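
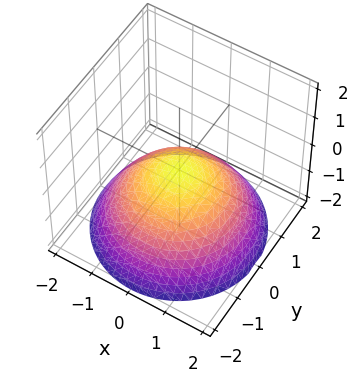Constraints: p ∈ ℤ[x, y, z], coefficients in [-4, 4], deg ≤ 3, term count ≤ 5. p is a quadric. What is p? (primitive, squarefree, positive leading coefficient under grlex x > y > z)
x^2 + y^2 + 2*z

Degree: a single bowl opening along one axis; a quadric, so deg p = 2.
By symmetry, every cross-section ⟂ z is a circle, so x, y appear only via x² + y².
From the axis intercepts and sections: one x-axis crossing is at x = 0; a circular section at z = -1 has radius between 1 and 2; it crosses the z-axis at the gridline z = 0.
These observations pin down the coefficients.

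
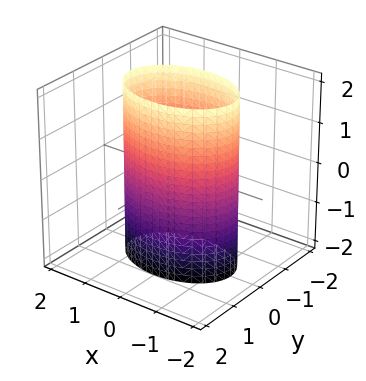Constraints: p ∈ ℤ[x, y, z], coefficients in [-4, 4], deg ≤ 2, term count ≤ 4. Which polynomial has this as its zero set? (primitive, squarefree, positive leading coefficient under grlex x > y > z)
x^2 + 2*y^2 - 2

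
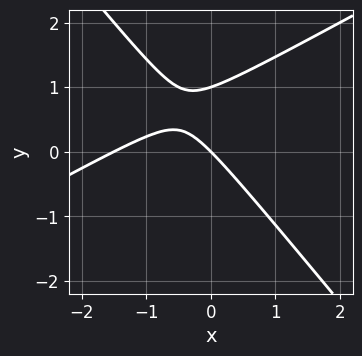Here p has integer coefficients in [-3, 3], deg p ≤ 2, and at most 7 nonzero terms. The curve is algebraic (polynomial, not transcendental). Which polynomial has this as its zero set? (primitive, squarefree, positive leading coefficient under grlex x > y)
First, degree: the shape is more complex than any degree-1 curve, so deg p = 2.
Next, reading off the gridlines: among the integer gridlines, it crosses the y-axis at y ∈ {0, 1}; it meets the x-axis at x = 0 (among the integer gridlines).
Finally, fitting integer coefficients to these (and the overall shape) gives p.

2*x^2 - 2*x*y - 3*y^2 + 3*x + 3*y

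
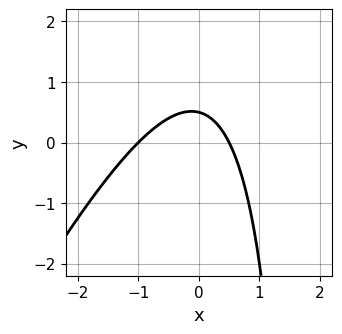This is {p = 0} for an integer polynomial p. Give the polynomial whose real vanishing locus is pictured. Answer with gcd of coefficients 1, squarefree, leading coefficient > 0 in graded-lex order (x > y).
2*x^2 - x*y + x + 2*y - 1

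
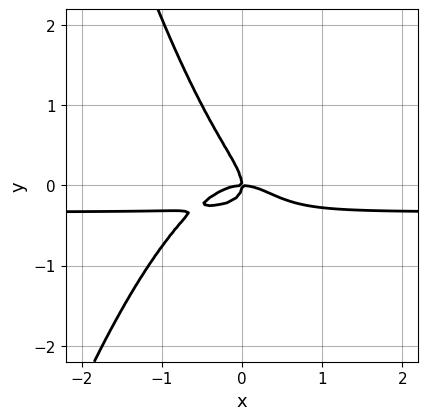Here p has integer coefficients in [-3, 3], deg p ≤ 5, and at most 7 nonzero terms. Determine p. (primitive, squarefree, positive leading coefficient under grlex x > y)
3*x^3*y + x^3 + 2*x*y^2 + 2*y^3 + x*y

1. The degree is 4 — no degree-3 curve has this shape.
2. From the visible intercepts: it crosses the x-axis at the gridline x = 0; one y-axis crossing is at y = 0.
3. Assembling these constraints gives the stated polynomial.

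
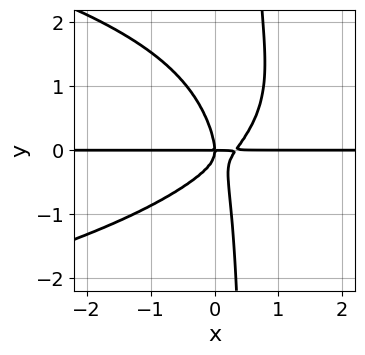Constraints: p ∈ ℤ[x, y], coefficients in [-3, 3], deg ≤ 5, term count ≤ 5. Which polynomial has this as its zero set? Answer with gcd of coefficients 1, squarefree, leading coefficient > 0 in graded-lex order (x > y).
2*x*y^3 + 3*x^2*y - 2*x*y^2 - y^3 - x*y

(a) deg p = 4. The shape is more complex than any degree-3 curve.
(b) Observable constraints: every point of the x-axis in the box is on the curve; it meets the y-axis at y = 0 (among the integer gridlines).
(c) These observations pin down the coefficients.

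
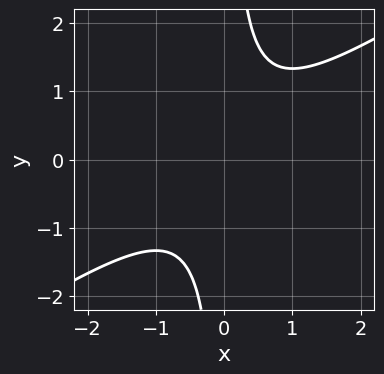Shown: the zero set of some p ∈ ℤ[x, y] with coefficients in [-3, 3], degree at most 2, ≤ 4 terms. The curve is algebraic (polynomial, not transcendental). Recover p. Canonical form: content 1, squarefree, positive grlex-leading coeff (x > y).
2*x^2 - 3*x*y + 2

1. deg p = 2.
2. From the axis intercepts and sections: no x-intercept at any integer in the box; the curve avoids every integer y-axis point in the box.
3. These observations pin down the coefficients.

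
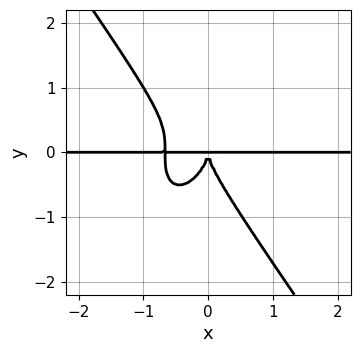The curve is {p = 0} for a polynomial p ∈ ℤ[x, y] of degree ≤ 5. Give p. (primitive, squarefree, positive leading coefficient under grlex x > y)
3*x^3*y + y^4 + 2*x^2*y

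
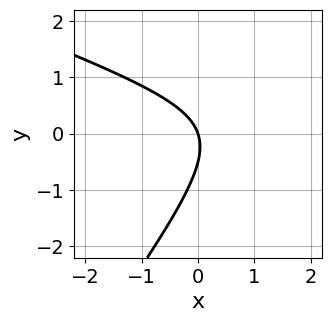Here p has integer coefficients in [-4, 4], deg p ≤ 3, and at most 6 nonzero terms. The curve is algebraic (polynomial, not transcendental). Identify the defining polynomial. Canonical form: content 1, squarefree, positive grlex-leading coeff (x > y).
x^2 + 2*x*y - 2*y^2 - 3*x - y

1. The degree is 2 — no degree-1 curve has this shape.
2. From the visible intercepts: it crosses the y-axis at the gridline y = 0; it crosses the x-axis at the gridline x = 0.
3. Putting this together gives p.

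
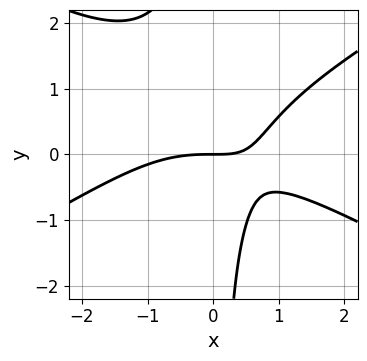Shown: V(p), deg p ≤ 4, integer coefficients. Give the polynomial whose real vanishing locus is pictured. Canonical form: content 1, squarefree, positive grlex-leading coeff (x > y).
x^3 - 3*x*y^2 + 3*x*y - 3*y

First, degree: the shape is more complex than any degree-2 curve, so deg p = 3.
Next, observable constraints: it crosses the y-axis at the gridline y = 0; it crosses the x-axis at the gridline x = 0.
Finally, assembling these constraints gives the stated polynomial.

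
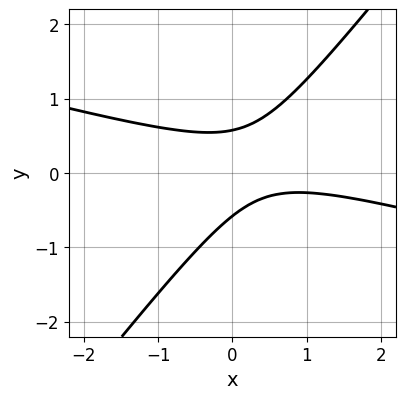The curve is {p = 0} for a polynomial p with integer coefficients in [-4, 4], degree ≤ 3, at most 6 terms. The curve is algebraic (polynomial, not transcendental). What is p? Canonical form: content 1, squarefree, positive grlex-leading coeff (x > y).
x^2 + 3*x*y - 3*y^2 - x + 1

Degree: a generic line meets the curve in up to 2 points, so deg p = 2.
Reading off the gridlines: it misses every integer gridline on the x-axis.
The integer polynomial consistent with all of this is the stated p.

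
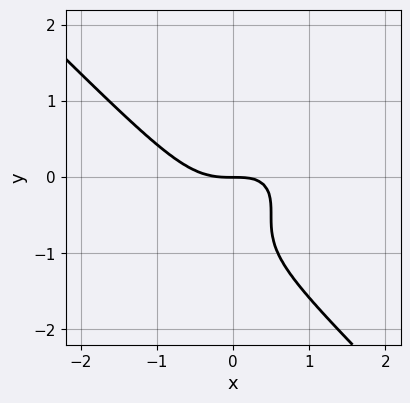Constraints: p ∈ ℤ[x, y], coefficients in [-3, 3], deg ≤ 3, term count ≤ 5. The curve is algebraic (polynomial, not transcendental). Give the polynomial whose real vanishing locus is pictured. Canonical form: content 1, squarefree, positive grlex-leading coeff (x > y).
2*x^3 + 2*y^3 - x*y + 3*y^2 + 2*y

1. Degree: no degree-2 curve has this shape, so deg p = 3.
2. Reading off the gridlines: it meets the x-axis at x = 0 (among the integer gridlines); it crosses the y-axis at the gridline y = 0.
3. Matching integer coefficients to the picture gives p.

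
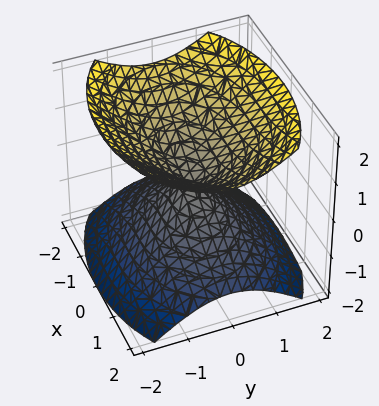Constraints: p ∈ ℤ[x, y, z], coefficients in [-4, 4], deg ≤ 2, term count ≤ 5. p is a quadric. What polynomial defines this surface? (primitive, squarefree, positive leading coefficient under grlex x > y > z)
I count 2 distinct pieces.
The degree is 2 — a double cone through the origin; a quadric.
Symmetries: mirror symmetry y ↦ −y ⇒ only even powers of y; mirror symmetry x ↦ −x ⇒ only even powers of x; the z ↦ −z reflection is a symmetry, so z appears only in even powers.
Checking where it meets the axes: it meets the y-axis at y = 0 (among the integer gridlines); it crosses the x-axis at the gridline x = 0; one z-axis crossing is at z = 0.
Solving for integer coefficients yields p as stated.

x^2 + 2*y^2 - 2*z^2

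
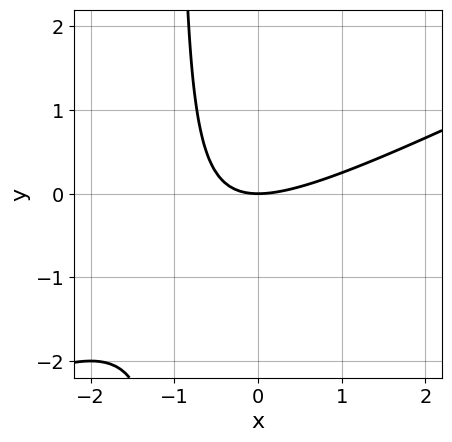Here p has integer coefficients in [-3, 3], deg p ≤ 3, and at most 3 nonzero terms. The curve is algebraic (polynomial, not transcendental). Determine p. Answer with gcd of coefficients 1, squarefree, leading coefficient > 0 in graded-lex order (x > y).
1. Degree: a generic line meets the curve in up to 2 points, so deg p = 2.
2. Checking where it meets the axes: one y-axis crossing is at y = 0; it crosses the x-axis at the gridline x = 0.
3. The integer polynomial consistent with all of this is the stated p.

x^2 - 2*x*y - 2*y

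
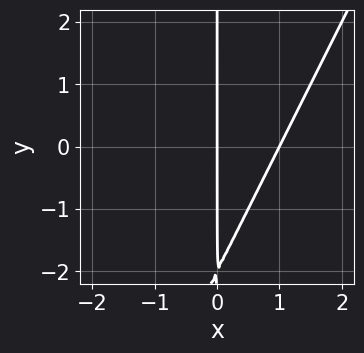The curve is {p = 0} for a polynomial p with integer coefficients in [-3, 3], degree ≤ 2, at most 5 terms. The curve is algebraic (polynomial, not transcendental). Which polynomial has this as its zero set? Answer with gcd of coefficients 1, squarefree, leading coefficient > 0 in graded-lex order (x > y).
2*x^2 - x*y - 2*x

(a) Degree: no degree-1 curve has this shape, so deg p = 2.
(b) Reading off the gridlines: among the integer gridlines, it crosses the x-axis at x ∈ {0, 1}; the visible y-axis segment lies entirely on the curve.
(c) Fitting integer coefficients to these (and the overall shape) gives p.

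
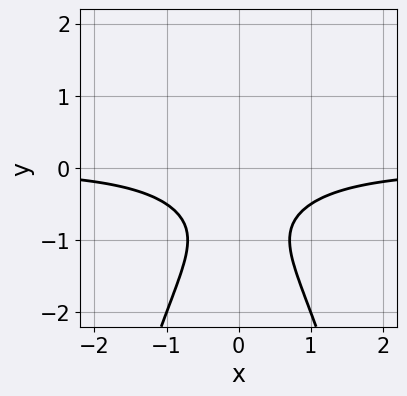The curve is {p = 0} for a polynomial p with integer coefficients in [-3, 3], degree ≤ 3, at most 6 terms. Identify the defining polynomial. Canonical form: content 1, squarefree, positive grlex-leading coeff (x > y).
(a) Degree: a generic line meets the curve in up to 3 points, so deg p = 3.
(b) Symmetries: mirror symmetry x ↦ −x ⇒ only even powers of x.
(c) From the visible intercepts: the curve avoids every integer x-axis point in the box; no y-intercept at any integer in the box.
(d) Assembling these constraints gives the stated polynomial.

2*x^2*y + 2*y^2 + 3*y + 2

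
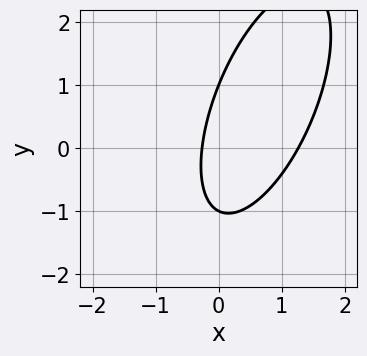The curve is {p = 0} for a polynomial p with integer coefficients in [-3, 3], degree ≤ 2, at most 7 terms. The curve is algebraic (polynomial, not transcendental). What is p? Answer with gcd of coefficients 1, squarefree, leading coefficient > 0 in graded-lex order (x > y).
3*x^2 - 2*x*y + y^2 - 3*x - 1

Degree: the shape is more complex than any degree-1 curve, so deg p = 2.
Observable constraints: among the integer gridlines, it crosses the y-axis at y ∈ {-1, 1}.
Assembling these constraints gives the stated polynomial.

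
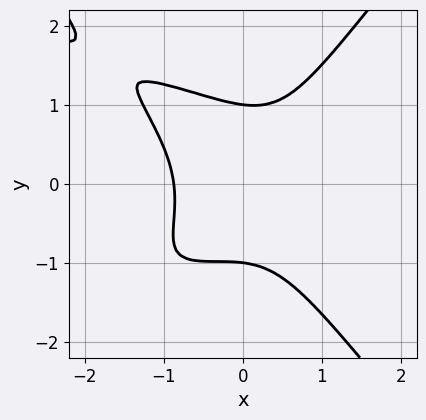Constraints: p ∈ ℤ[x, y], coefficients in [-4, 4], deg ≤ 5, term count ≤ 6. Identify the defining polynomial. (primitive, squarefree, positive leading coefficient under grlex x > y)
First, the degree is 4 — a generic line meets the curve in up to 4 points.
Then, checking where it meets the axes: the y-axis gridline crossings are at y ∈ {-1, 1}.
Finally, assembling these constraints gives the stated polynomial.

3*x^2*y^2 - 2*y^4 + 3*x^3 - x*y + 2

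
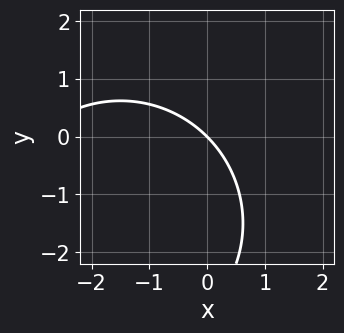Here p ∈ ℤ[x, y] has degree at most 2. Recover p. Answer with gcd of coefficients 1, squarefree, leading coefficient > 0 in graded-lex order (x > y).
1. Degree: the shape is more complex than any degree-1 curve, so deg p = 2.
2. Observable constraints: it crosses the x-axis at the gridline x = 0; one y-axis crossing is at y = 0.
3. Putting this together gives p.

x^2 + y^2 + 3*x + 3*y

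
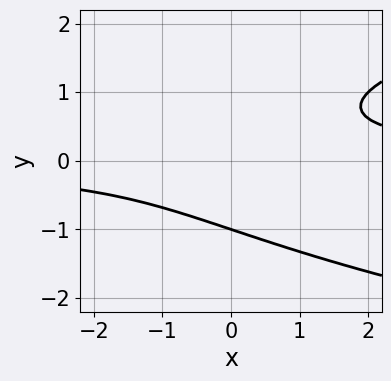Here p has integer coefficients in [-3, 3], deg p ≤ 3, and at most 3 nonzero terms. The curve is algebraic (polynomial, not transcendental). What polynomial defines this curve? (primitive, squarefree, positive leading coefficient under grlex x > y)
y^3 - x*y + 1

(a) deg p = 3. A generic line meets the curve in up to 3 points.
(b) Observable constraints: one y-axis crossing is at y = -1; the curve avoids every integer x-axis point in the box.
(c) These observations pin down the coefficients.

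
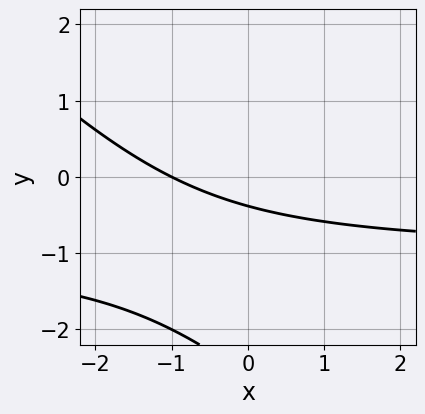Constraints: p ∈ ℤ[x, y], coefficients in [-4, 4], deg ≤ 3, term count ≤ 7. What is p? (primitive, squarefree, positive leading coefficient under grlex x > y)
x*y + y^2 + x + 3*y + 1

(a) deg p = 2. The shape is more complex than any degree-1 curve.
(b) Reading off the gridlines: it meets the x-axis at x = -1 (among the integer gridlines).
(c) Putting this together gives p.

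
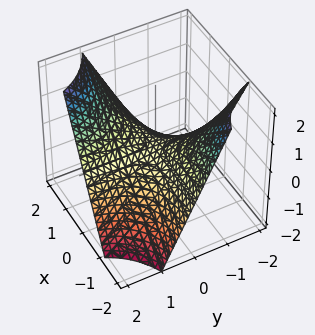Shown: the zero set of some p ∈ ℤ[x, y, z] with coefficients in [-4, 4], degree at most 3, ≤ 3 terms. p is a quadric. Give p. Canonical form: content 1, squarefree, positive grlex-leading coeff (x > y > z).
x*y - z

deg p = 2.
Checking where it meets the axes: it meets the z-axis at z = 0 (among the integer gridlines); the visible x-axis segment lies entirely on the surface; the visible y-axis segment lies entirely on the surface.
These observations pin down the coefficients.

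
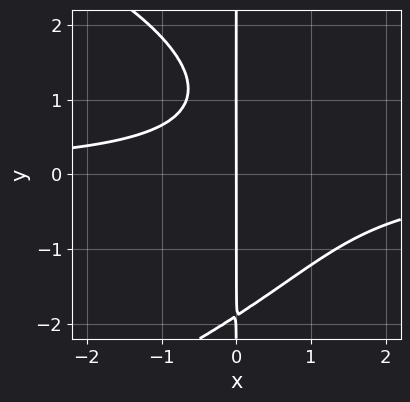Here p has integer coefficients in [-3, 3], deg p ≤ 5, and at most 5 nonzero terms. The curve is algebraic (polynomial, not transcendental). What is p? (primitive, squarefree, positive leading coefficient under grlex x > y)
The degree is 4 — no degree-3 curve has this shape.
Checking where it meets the axes: every point of the y-axis in the box is on the curve; it crosses the x-axis at the gridline x = 0.
The integer polynomial consistent with all of this is the stated p.

x*y^3 + 3*x^2*y - 2*x*y + 3*x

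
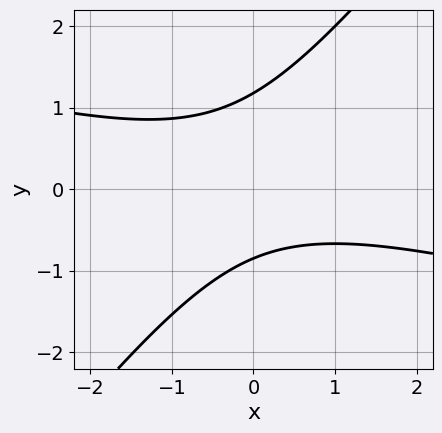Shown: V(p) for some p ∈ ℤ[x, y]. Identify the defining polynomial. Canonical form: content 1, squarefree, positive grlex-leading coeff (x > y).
The degree is 2 — a generic line meets the curve in up to 2 points.
From the axis intercepts and sections: no x-intercept at any integer in the box.
Putting this together gives p.

x^2 + 3*x*y - 3*y^2 + y + 3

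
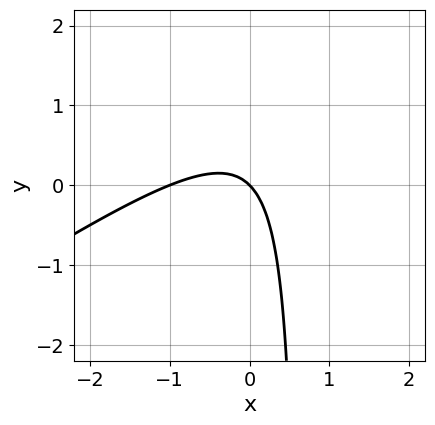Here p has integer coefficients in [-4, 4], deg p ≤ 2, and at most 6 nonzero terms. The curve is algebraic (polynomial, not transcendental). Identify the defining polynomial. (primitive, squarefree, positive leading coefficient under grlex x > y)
2*x^2 - 3*x*y + 2*x + 2*y

1. Degree: a generic line meets the curve in up to 2 points, so deg p = 2.
2. Against the integer gridlines: one y-axis crossing is at y = 0; among the integer gridlines, it crosses the x-axis at x ∈ {-1, 0}.
3. Fitting integer coefficients to these (and the overall shape) gives p.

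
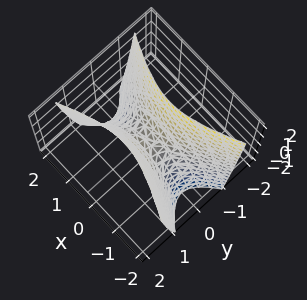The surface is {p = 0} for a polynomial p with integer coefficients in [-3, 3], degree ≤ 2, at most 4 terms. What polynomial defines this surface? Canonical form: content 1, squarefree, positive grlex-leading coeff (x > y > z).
x^2 - 3*y^2 + z

1. The degree is 2 — a hyperbolic paraboloid; a quadric.
2. Symmetries: it's symmetric under x → −x, forcing even powers of x; the y ↦ −y reflection is a symmetry, so y appears only in even powers.
3. From the visible intercepts: it meets the x-axis at x = 0 (among the integer gridlines); it crosses the z-axis at the gridline z = 0; one y-axis crossing is at y = 0.
4. These observations pin down the coefficients.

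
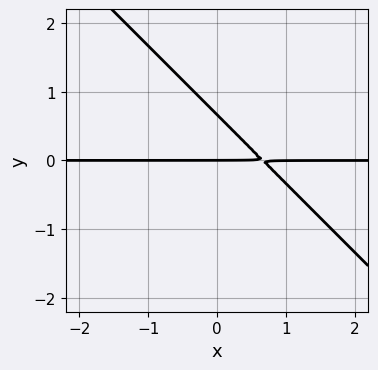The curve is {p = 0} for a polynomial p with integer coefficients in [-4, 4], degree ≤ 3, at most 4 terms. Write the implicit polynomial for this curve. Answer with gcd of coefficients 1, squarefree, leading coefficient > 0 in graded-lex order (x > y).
3*x*y + 3*y^2 - 2*y

Degree: no degree-1 curve has this shape, so deg p = 2.
Against the integer gridlines: one y-axis crossing is at y = 0; the visible x-axis segment lies entirely on the curve.
Together with the visible shape, these determine p as stated.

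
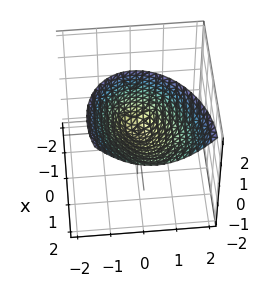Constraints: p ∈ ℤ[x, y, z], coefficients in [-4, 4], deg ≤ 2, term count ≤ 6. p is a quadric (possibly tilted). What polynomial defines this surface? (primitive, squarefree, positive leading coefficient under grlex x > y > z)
1. I count 2 distinct pieces.
2. The degree is 2 — a generic line meets the surface in up to 2 points.
3. Against the integer gridlines: one z-axis crossing is at z = 0; it crosses the y-axis at the gridline y = 0; it meets the x-axis at x = 0 (among the integer gridlines).
4. Fitting integer coefficients to these (and the overall shape) gives p.

2*x^2 - x*y - 3*x*z + 3*y^2 - 2*z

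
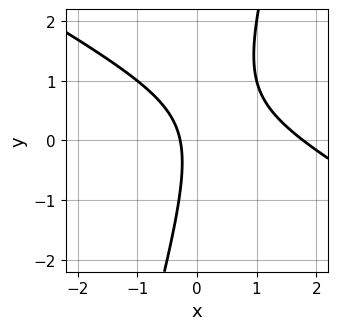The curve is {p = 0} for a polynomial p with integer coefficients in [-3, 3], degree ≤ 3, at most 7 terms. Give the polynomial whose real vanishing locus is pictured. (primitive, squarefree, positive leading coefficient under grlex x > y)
2*x^2 + 3*x*y - y^2 - 3*x - 1

1. deg p = 2. No degree-1 curve has this shape.
2. Checking where it meets the axes: no y-intercept at any integer in the box.
3. Solving for integer coefficients yields p as stated.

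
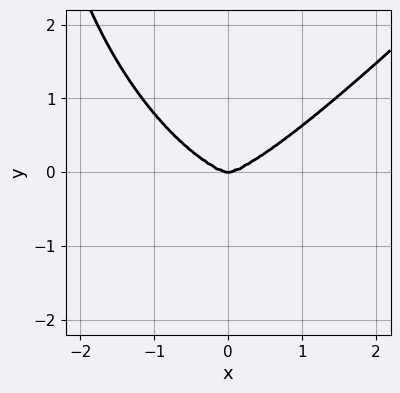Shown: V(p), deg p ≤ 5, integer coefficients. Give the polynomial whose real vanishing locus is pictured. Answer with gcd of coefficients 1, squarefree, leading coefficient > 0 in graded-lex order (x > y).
1. Degree: a generic line meets the curve in up to 4 points, so deg p = 4.
2. From the axis intercepts and sections: it crosses the x-axis at the gridline x = 0; one y-axis crossing is at y = 0.
3. These observations pin down the coefficients.

x^4 - x*y^3 - 3*y^3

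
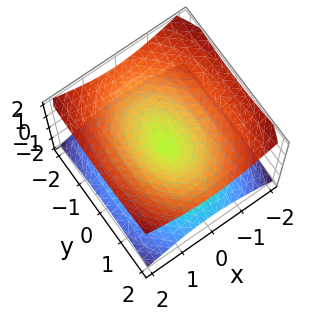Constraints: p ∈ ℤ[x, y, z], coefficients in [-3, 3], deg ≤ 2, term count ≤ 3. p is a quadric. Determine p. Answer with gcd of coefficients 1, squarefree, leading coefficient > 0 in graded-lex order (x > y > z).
Degree: a double cone through the origin; a quadric, so deg p = 2.
Symmetries: mirror symmetry y ↦ −y ⇒ only even powers of y; the z ↦ −z reflection is a symmetry, so z appears only in even powers; mirror symmetry x ↦ −x ⇒ only even powers of x.
From the axis intercepts and sections: it meets the z-axis at z = 0 (among the integer gridlines); it crosses the y-axis at the gridline y = 0; one x-axis crossing is at x = 0.
Putting this together gives p.

2*x^2 + y^2 - 3*z^2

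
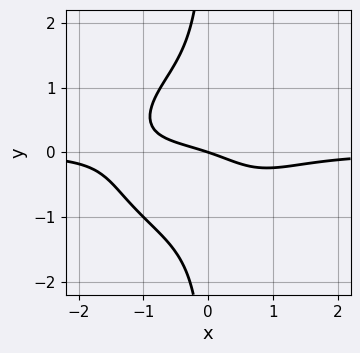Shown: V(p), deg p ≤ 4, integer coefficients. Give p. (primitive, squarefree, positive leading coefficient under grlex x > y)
(a) The degree is 4 — a generic line meets the curve in up to 4 points.
(b) From the axis intercepts and sections: it crosses the x-axis at the gridline x = 0; it crosses the y-axis at the gridline y = 0.
(c) Together with the visible shape, these determine p as stated.

2*x^3*y + 3*x*y^3 - x*y + x + 3*y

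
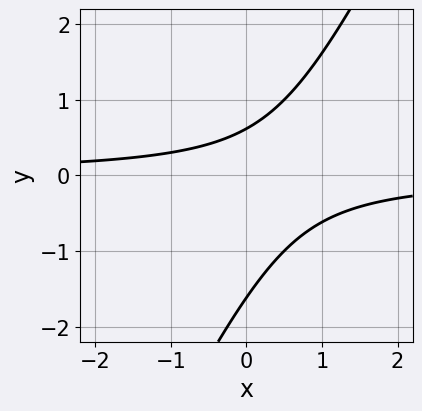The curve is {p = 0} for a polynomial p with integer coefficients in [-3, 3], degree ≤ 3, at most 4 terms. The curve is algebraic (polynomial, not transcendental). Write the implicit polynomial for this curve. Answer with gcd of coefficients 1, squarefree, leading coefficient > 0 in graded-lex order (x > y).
First, the degree is 2 — no degree-1 curve has this shape.
Then, from the axis intercepts and sections: no x-intercept at any integer in the box.
Finally, together with the visible shape, these determine p as stated.

2*x*y - y^2 - y + 1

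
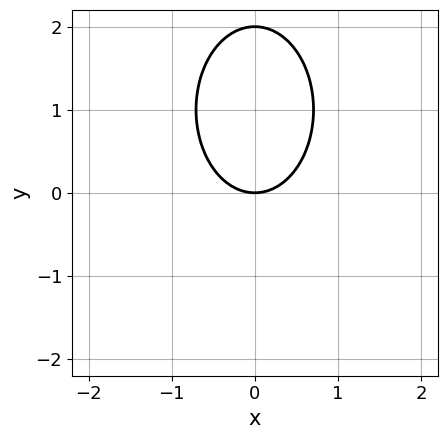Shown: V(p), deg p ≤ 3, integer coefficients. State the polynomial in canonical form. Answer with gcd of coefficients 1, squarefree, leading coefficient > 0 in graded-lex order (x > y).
deg p = 2.
Symmetries: mirror symmetry x ↦ −x ⇒ only even powers of x.
Observable constraints: it meets the x-axis at x = 0 (among the integer gridlines); the y-axis gridline crossings are at y ∈ {0, 2}.
Solving for integer coefficients yields p as stated.

2*x^2 + y^2 - 2*y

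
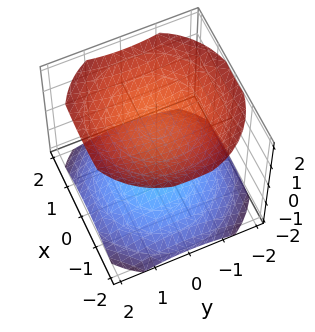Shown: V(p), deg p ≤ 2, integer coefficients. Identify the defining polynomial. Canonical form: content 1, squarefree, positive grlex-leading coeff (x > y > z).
First, there are 2 components. They look like related sheets of one shape, so recover p as a whole.
Then, degree: a generic line meets the surface in up to 2 points, so deg p = 2.
Next, by symmetry, the surface is invariant under rotation about z: p = q(x² + y², z).
Then, from the visible intercepts: it misses every integer gridline on the x-axis; it misses every integer gridline on the y-axis.
Finally, matching integer coefficients to the picture gives p.

x^2 + y^2 - 2*z^2 + 3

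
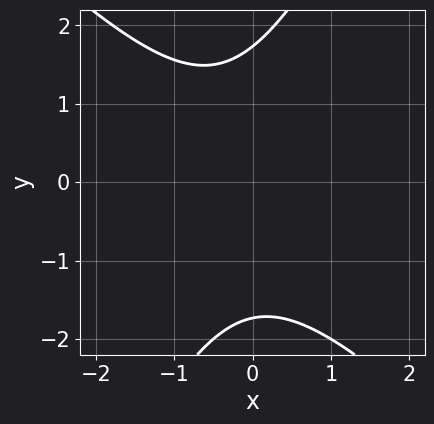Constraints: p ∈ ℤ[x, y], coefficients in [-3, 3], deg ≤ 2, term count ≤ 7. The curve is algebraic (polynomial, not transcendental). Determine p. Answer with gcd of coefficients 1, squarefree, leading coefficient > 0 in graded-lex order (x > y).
2*x^2 + x*y - y^2 + x + 3

First, the degree is 2 — a generic line meets the curve in up to 2 points.
Then, reading off the gridlines: no x-intercept at any integer in the box.
Finally, assembling these constraints gives the stated polynomial.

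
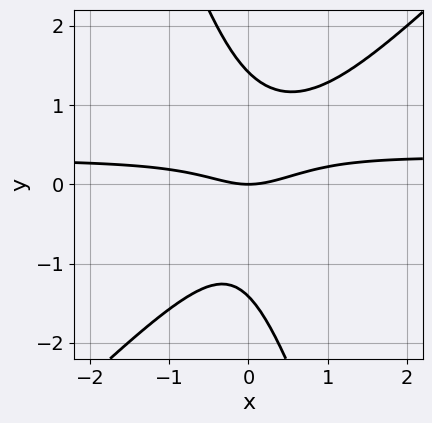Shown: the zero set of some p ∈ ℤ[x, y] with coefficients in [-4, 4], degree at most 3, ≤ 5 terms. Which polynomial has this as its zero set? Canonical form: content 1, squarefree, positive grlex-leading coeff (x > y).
(a) Degree: the shape is more complex than any degree-2 curve, so deg p = 3.
(b) From the visible intercepts: it crosses the y-axis at the gridline y = 0; one x-axis crossing is at x = 0.
(c) The integer polynomial consistent with all of this is the stated p.

3*x^2*y - 2*x*y^2 - y^3 - x^2 + 2*y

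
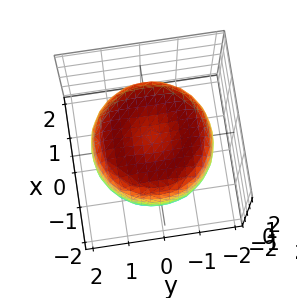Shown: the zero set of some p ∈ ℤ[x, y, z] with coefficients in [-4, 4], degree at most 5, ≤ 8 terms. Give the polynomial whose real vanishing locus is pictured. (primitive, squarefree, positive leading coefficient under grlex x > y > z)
x^4 + 2*x^2*y^2 + y^4 - 2*x^2 - 2*y^2 + 2*z^2 - 2

(a) The degree is 4 — the shape is more complex than any degree-3 surface.
(b) Symmetry: every cross-section ⟂ z is a circle, so x, y appear only via x² + y².
(c) From the axis intercepts and sections: among the integer gridlines, it crosses the z-axis at z ∈ {-1, 1}; a circular section at z = 1 has radius between 1 and 2.
(d) The integer polynomial consistent with all of this is the stated p.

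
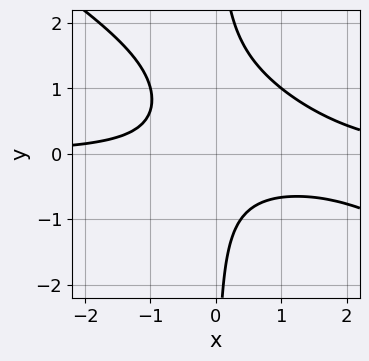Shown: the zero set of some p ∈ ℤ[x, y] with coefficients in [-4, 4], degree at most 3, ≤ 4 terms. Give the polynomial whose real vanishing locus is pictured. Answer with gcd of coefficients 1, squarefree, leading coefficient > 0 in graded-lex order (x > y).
2*x^2*y + 3*x*y^2 - 3*x*y - 2

(a) deg p = 3. No degree-2 curve has this shape.
(b) From the visible intercepts: it misses every integer gridline on the y-axis; the curve avoids every integer x-axis point in the box.
(c) The integer polynomial consistent with all of this is the stated p.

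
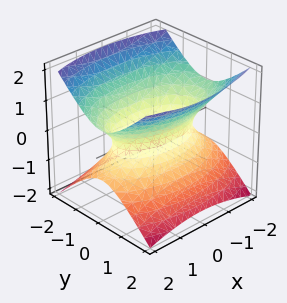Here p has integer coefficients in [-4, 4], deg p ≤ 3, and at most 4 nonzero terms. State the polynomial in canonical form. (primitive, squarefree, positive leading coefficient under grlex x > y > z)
x^2 + 3*y^2 - 3*z^2 - 2

(a) Degree: one connected sheet with a waist; a quadric, so deg p = 2.
(b) Symmetries: mirror symmetry y ↦ −y ⇒ only even powers of y; mirror symmetry x ↦ −x ⇒ only even powers of x; the z ↦ −z reflection is a symmetry, so z appears only in even powers.
(c) From the visible intercepts: it misses every integer gridline on the z-axis.
(d) The integer polynomial consistent with all of this is the stated p.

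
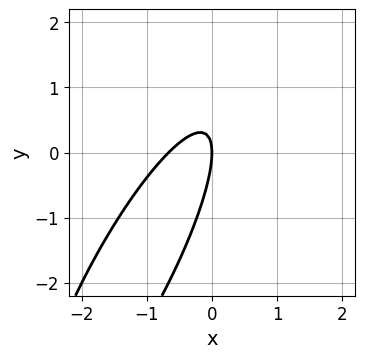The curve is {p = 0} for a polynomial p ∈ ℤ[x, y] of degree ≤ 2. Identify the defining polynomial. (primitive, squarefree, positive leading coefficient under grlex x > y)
3*x^2 - 3*x*y + y^2 + 2*x

First, the degree is 2 — a generic line meets the curve in up to 2 points.
Next, from the visible intercepts: it crosses the x-axis at the gridline x = 0; it crosses the y-axis at the gridline y = 0.
Finally, assembling these constraints gives the stated polynomial.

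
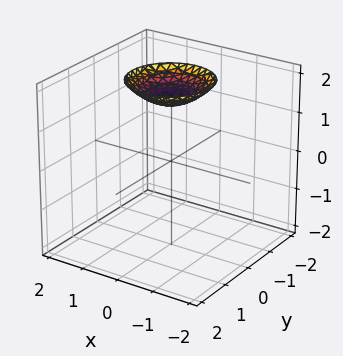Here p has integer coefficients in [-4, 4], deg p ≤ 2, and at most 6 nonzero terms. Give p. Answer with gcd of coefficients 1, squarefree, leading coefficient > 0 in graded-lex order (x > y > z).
x^2 + y^2 - 2*z + 3

1. deg p = 2. No degree-1 surface has this shape.
2. Symmetry: the surface is invariant under rotation about z: p = q(x² + y², z).
3. Checking where it meets the axes: a circular section at z = 2 has radius exactly 1; no y-intercept at any integer in the box; it misses every integer gridline on the x-axis.
4. Fitting integer coefficients to these (and the overall shape) gives p.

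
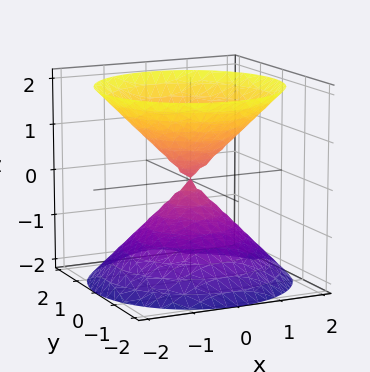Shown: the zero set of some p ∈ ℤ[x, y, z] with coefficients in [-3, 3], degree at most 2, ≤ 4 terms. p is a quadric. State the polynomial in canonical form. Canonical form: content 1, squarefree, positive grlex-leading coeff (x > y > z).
First, I count 2 distinct pieces. Treating them together as one polynomial.
Then, degree: two nappes meeting at a single point; a quadric, so deg p = 2.
Next, symmetries: it's symmetric under z → −z, forcing even powers of z; every cross-section ⟂ z is a circle, so x, y appear only via x² + y².
Next, from the axis intercepts and sections: it meets the x-axis at x = 0 (among the integer gridlines); one z-axis crossing is at z = 0; a circular section at z = 1 has radius exactly 1.
Finally, these observations pin down the coefficients.

x^2 + y^2 - z^2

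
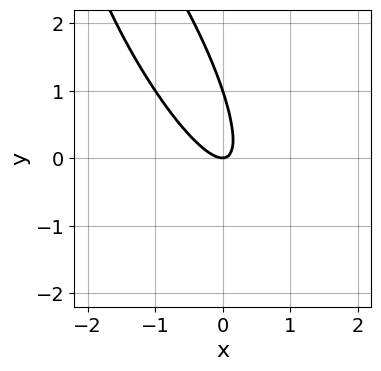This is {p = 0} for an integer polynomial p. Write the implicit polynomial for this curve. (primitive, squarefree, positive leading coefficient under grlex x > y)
First, degree: a generic line meets the curve in up to 2 points, so deg p = 2.
Next, checking where it meets the axes: one x-axis crossing is at x = 0; the y-axis gridline crossings are at y ∈ {0, 1}.
Finally, these observations pin down the coefficients.

3*x^2 + 3*x*y + y^2 - y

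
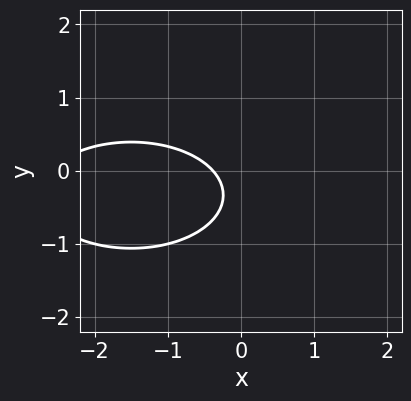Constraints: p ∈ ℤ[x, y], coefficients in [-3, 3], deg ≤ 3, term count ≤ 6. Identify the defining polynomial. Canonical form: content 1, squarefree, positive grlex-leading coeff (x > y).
Degree: no degree-1 curve has this shape, so deg p = 2.
Checking where it meets the axes: no y-intercept at any integer in the box.
These observations pin down the coefficients.

x^2 + 3*y^2 + 3*x + 2*y + 1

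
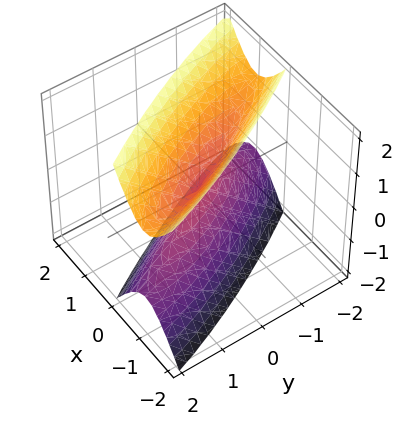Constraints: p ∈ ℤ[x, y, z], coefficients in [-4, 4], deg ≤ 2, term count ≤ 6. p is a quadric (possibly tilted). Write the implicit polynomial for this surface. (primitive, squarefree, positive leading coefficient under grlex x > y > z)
(a) I count 2 distinct pieces. They look like related sheets of one shape, so recover p as a whole.
(b) The degree is 2 — no degree-1 surface has this shape.
(c) Reading off the gridlines: one x-axis crossing is at x = 0; it crosses the z-axis at the gridline z = 0; one y-axis crossing is at y = 0.
(d) Assembling these constraints gives the stated polynomial.

3*x^2 + 3*x*y + y^2 - z^2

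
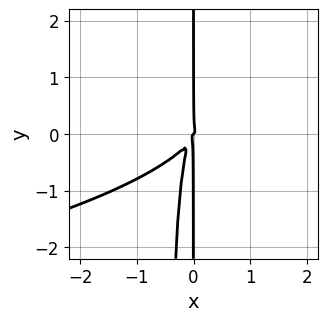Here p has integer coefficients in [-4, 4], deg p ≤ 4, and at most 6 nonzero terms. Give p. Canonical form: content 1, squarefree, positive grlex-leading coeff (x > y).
2*x^2*y^2 + 3*x^3 - 3*x^2*y + x*y^2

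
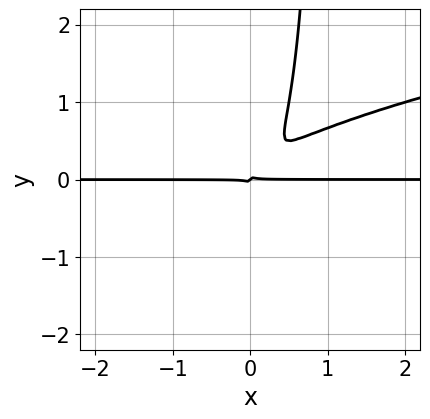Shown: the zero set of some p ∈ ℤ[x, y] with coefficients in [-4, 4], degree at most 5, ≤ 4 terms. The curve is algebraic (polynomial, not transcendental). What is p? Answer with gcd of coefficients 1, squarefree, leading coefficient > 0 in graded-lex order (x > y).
2*x*y^3 - 2*x^2*y + 3*x*y^2 - 2*y^3

(a) Degree: a generic line meets the curve in up to 4 points, so deg p = 4.
(b) Observable constraints: it crosses the y-axis at the gridline y = 0; every point of the x-axis in the box is on the curve.
(c) Matching integer coefficients to the picture gives p.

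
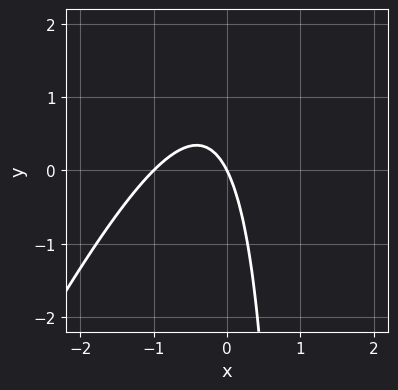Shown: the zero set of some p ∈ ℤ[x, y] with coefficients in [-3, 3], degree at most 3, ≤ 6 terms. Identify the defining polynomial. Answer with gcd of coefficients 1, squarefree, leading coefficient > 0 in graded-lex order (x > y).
2*x^2 - x*y + 2*x + y

The degree is 2 — no degree-1 curve has this shape.
From the axis intercepts and sections: the x-axis gridline crossings are at x ∈ {-1, 0}; it meets the y-axis at y = 0 (among the integer gridlines).
Matching integer coefficients to the picture gives p.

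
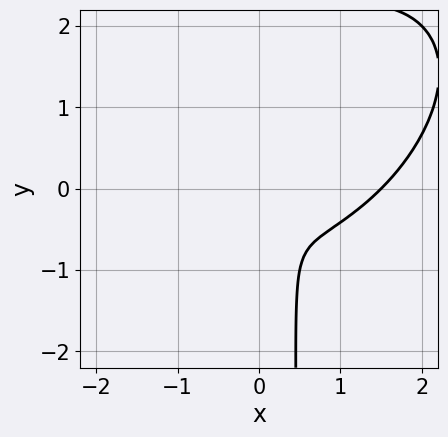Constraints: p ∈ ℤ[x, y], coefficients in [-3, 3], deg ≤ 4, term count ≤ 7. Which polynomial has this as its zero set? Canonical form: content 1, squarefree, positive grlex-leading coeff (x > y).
(a) Degree: no degree-2 curve has this shape, so deg p = 3.
(b) Solving for integer coefficients yields p as stated.

2*x^3 - 2*x^2*y + 2*x*y^2 - 3*x^2 - y^2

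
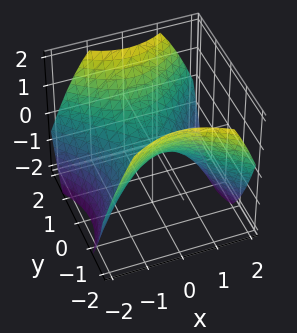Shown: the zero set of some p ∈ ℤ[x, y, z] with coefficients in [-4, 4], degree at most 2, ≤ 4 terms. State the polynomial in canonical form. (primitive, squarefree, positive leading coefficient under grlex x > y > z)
2*x^2 - 2*y^2 + 3*z

The degree is 2 — a saddle surface; a quadric.
Symmetries: the x ↦ −x reflection is a symmetry, so x appears only in even powers; mirror symmetry y ↦ −y ⇒ only even powers of y.
Observable constraints: one z-axis crossing is at z = 0; it crosses the y-axis at the gridline y = 0; it crosses the x-axis at the gridline x = 0.
Together with the visible shape, these determine p as stated.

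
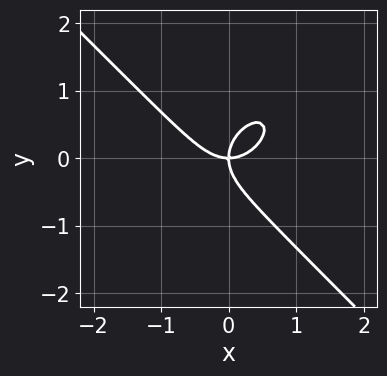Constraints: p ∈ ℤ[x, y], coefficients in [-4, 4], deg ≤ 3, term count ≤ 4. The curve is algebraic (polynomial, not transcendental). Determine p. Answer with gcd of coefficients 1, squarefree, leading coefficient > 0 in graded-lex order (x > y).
x^3 + y^3 - x*y

First, degree: a generic line meets the curve in up to 3 points, so deg p = 3.
Next, checking where it meets the axes: one y-axis crossing is at y = 0; it crosses the x-axis at the gridline x = 0.
Finally, these observations pin down the coefficients.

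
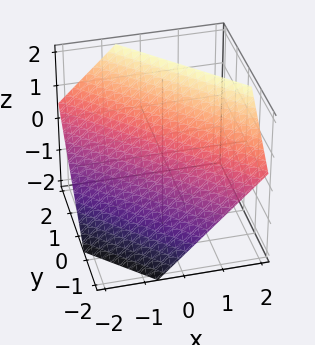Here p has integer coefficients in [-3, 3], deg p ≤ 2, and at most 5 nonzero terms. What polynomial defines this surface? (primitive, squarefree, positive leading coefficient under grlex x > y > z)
3*x + 3*y - 3*z + 2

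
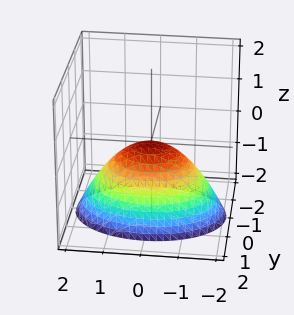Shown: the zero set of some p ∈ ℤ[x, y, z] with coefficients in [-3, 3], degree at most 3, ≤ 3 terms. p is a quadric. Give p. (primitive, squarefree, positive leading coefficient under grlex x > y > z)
x^2 + 2*y^2 + 2*z

First, degree: a single bowl opening along one axis; a quadric, so deg p = 2.
Next, symmetries: it's symmetric under y → −y, forcing even powers of y; the x ↦ −x reflection is a symmetry, so x appears only in even powers.
Then, from the axis intercepts and sections: it crosses the z-axis at the gridline z = 0; one y-axis crossing is at y = 0; one x-axis crossing is at x = 0.
Finally, together with the visible shape, these determine p as stated.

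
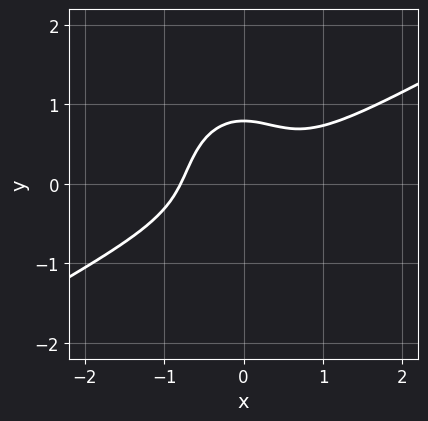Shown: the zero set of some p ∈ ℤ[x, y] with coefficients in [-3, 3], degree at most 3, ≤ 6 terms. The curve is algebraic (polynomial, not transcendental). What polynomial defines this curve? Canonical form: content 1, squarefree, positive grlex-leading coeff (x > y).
2*x^3 - 3*x^2*y - 2*y^3 + 1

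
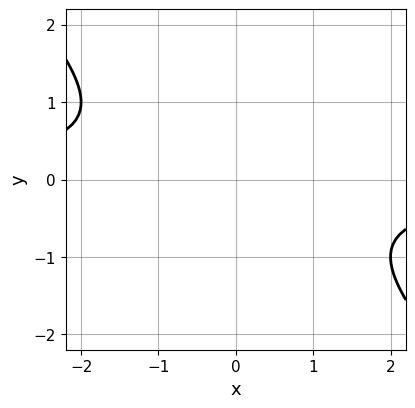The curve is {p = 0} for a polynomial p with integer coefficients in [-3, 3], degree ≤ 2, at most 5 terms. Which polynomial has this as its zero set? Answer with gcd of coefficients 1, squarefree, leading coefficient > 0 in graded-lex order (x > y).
(a) deg p = 2. No degree-1 curve has this shape.
(b) Reading off the gridlines: it misses every integer gridline on the x-axis; no y-intercept at any integer in the box.
(c) Together with the visible shape, these determine p as stated.

x*y + y^2 + 1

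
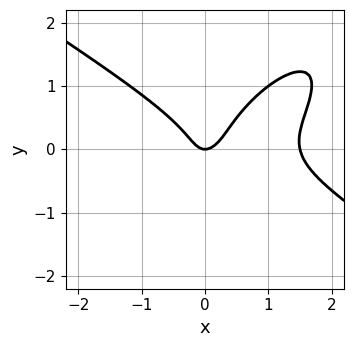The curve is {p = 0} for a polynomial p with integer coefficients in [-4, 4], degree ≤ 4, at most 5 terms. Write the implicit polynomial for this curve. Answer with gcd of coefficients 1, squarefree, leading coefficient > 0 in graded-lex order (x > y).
2*x^3 - 3*x*y^2 + 3*y^3 - 3*x^2 + y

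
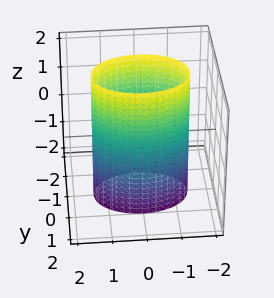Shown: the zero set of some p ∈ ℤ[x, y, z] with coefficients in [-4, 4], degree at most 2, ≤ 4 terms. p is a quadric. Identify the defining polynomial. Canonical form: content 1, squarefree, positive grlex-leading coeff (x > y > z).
x^2 + 2*y^2 - 2

1. Degree: a cylinder; a quadric, so deg p = 2.
2. Symmetries: it's symmetric under x → −x, forcing even powers of x; mirror symmetry z ↦ −z ⇒ only even powers of z; mirror symmetry y ↦ −y ⇒ only even powers of y.
3. Observable constraints: no z-intercept at any integer in the box; the y-axis gridline crossings are at y ∈ {-1, 1}.
4. These observations pin down the coefficients.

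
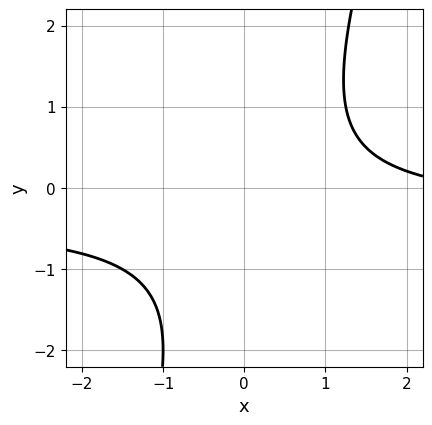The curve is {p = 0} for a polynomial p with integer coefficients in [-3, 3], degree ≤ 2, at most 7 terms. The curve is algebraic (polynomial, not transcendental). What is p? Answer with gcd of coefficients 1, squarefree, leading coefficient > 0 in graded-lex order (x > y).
3*x*y - y^2 + x - y - 3

First, deg p = 2. The shape is more complex than any degree-1 curve.
Next, from the axis intercepts and sections: no y-intercept at any integer in the box; the curve avoids every integer x-axis point in the box.
Finally, together with the visible shape, these determine p as stated.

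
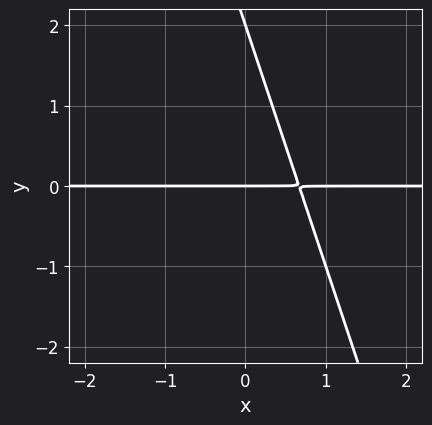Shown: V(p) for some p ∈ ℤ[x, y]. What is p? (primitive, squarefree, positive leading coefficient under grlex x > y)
3*x*y + y^2 - 2*y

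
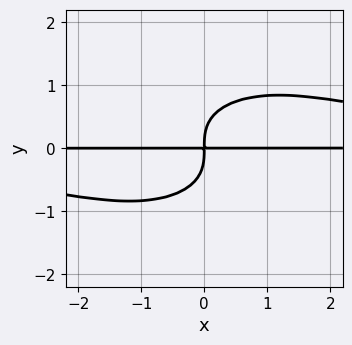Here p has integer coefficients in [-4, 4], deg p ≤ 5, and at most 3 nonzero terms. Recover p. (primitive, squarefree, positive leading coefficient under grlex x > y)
1. Degree: a generic line meets the curve in up to 4 points, so deg p = 4.
2. Against the integer gridlines: the visible x-axis segment lies entirely on the curve.
3. These observations pin down the coefficients.

x^2*y^2 + 2*y^4 - 2*x*y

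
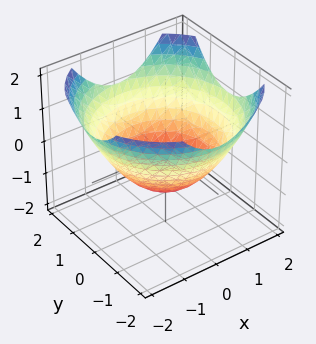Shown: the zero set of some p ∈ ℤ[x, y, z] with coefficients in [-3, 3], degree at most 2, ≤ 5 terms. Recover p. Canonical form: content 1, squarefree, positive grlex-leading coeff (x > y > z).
x^2 + y^2 - 2*z - 2

The degree is 2 — a generic line meets the surface in up to 2 points.
Symmetries: the surface is invariant under rotation about z: p = q(x² + y², z).
From the visible intercepts: it meets the z-axis at z = -1 (among the integer gridlines); a circular section at z = 0 has radius between 1 and 2.
Together with the visible shape, these determine p as stated.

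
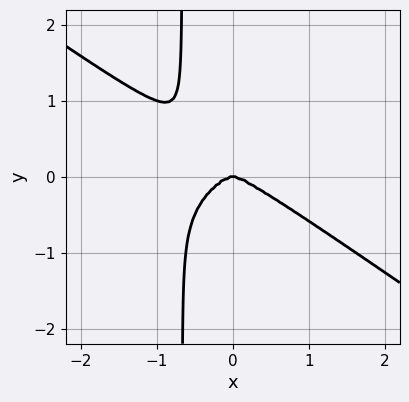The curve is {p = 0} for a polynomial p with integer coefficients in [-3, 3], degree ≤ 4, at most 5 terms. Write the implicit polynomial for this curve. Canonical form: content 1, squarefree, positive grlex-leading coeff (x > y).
Degree: no degree-3 curve has this shape, so deg p = 4.
Observable constraints: one y-axis crossing is at y = 0; it crosses the x-axis at the gridline x = 0.
Assembling these constraints gives the stated polynomial.

x^4 + 3*x*y^3 + 2*y^3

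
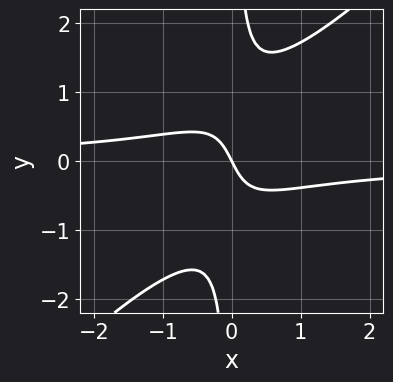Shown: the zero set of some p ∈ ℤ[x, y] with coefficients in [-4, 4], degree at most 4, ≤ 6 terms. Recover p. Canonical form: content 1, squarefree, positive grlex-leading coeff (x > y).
Degree: a generic line meets the curve in up to 3 points, so deg p = 3.
Observable constraints: one x-axis crossing is at x = 0; one y-axis crossing is at y = 0.
Putting this together gives p.

3*x^2*y - 3*x*y^2 + 2*x + y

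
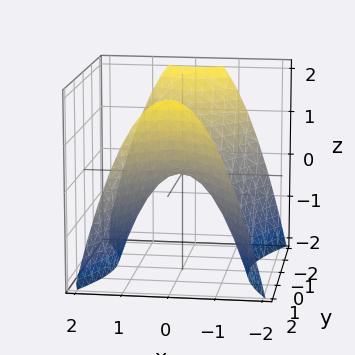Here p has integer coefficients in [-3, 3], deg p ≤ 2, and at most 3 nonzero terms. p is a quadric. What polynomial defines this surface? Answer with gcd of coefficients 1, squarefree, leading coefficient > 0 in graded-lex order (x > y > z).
2*x^2 - y^2 + 2*z

1. deg p = 2. A saddle surface; a quadric.
2. Symmetries: the x ↦ −x reflection is a symmetry, so x appears only in even powers; the y ↦ −y reflection is a symmetry, so y appears only in even powers.
3. Against the integer gridlines: it crosses the x-axis at the gridline x = 0; it meets the z-axis at z = 0 (among the integer gridlines); one y-axis crossing is at y = 0.
4. Assembling these constraints gives the stated polynomial.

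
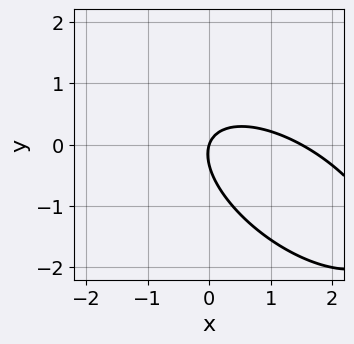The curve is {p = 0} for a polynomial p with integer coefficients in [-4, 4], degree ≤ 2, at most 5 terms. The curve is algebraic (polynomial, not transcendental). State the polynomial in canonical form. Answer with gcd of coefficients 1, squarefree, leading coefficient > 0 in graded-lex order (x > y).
1. Degree: a generic line meets the curve in up to 2 points, so deg p = 2.
2. From the axis intercepts and sections: one x-axis crossing is at x = 0; it meets the y-axis at y = 0 (among the integer gridlines).
3. These observations pin down the coefficients.

2*x^2 + 3*x*y + 3*y^2 - 3*x + y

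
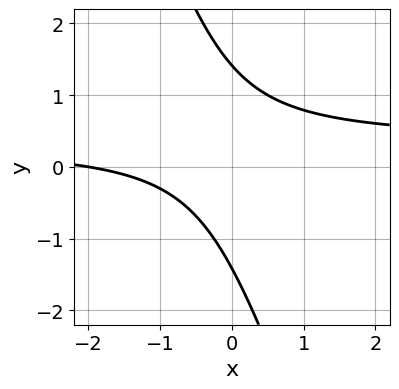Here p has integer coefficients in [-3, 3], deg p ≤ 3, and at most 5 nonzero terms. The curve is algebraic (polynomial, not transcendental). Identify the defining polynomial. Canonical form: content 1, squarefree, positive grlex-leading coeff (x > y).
The degree is 2 — the shape is more complex than any degree-1 curve.
Checking where it meets the axes: it meets the x-axis at x = -2 (among the integer gridlines).
Together with the visible shape, these determine p as stated.

3*x*y + y^2 - x - 2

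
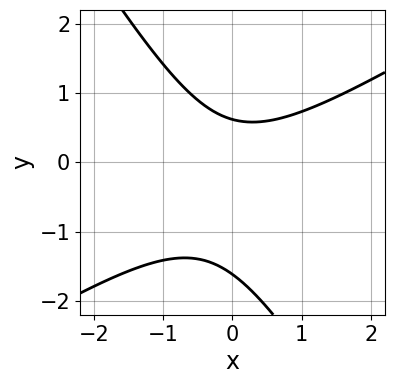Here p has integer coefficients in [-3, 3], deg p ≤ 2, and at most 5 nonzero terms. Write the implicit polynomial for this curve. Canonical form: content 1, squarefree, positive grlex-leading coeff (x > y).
1. The degree is 2 — no degree-1 curve has this shape.
2. From the axis intercepts and sections: the curve avoids every integer x-axis point in the box.
3. Putting this together gives p.

x^2 - x*y - y^2 - y + 1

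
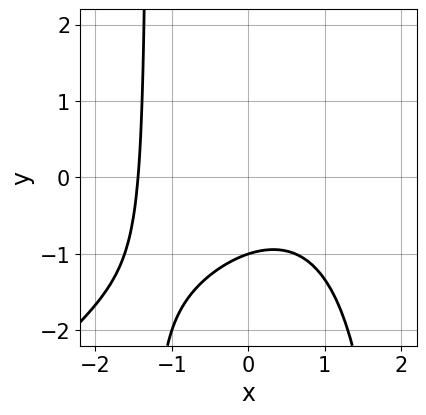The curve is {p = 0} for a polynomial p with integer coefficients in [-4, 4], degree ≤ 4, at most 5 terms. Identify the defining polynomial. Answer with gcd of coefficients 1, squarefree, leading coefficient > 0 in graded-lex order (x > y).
First, deg p = 3.
Next, reading off the gridlines: it meets the y-axis at y = -1 (among the integer gridlines).
Finally, the integer polynomial consistent with all of this is the stated p.

x^3 - x^2*y + x*y + 3*y + 3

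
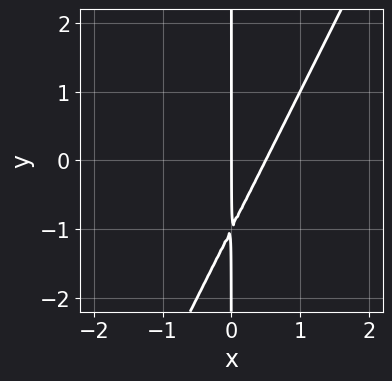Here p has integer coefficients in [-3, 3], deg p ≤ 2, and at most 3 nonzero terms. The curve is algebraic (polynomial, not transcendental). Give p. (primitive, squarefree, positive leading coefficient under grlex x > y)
First, deg p = 2. No degree-1 curve has this shape.
Next, observable constraints: every point of the y-axis in the box is on the curve; it meets the x-axis at x = 0 (among the integer gridlines).
Finally, solving for integer coefficients yields p as stated.

2*x^2 - x*y - x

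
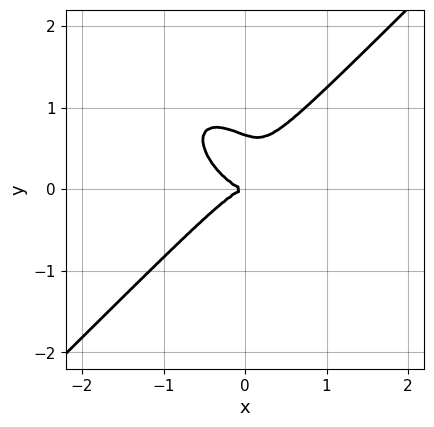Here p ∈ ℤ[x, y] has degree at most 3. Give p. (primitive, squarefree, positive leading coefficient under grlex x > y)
deg p = 3. No degree-2 curve has this shape.
Reading off the gridlines: it crosses the x-axis at the gridline x = 0; it crosses the y-axis at the gridline y = 0.
Together with the visible shape, these determine p as stated.

3*x^3 + x^2*y - x*y^2 - 3*y^3 + 2*y^2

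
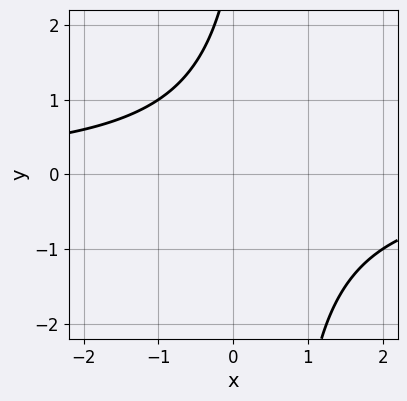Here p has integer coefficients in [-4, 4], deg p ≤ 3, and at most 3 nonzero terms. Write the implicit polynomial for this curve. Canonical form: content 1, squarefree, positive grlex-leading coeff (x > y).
2*x*y - y + 3

The degree is 2 — a generic line meets the curve in up to 2 points.
From the axis intercepts and sections: no y-intercept at any integer in the box; the curve avoids every integer x-axis point in the box.
Together with the visible shape, these determine p as stated.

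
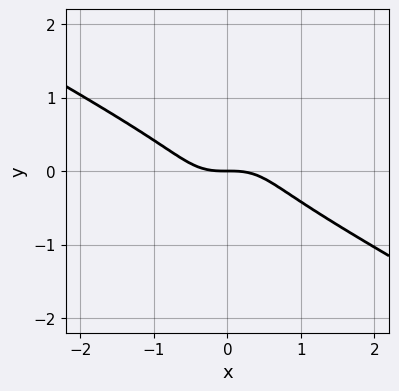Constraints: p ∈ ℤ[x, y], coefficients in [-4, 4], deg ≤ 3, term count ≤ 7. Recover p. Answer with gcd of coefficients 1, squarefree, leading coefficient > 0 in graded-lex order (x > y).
2*x^3 + x^2*y - 3*x*y^2 + 3*y^3 + 2*y

1. Degree: no degree-2 curve has this shape, so deg p = 3.
2. Checking where it meets the axes: it meets the x-axis at x = 0 (among the integer gridlines); one y-axis crossing is at y = 0.
3. Assembling these constraints gives the stated polynomial.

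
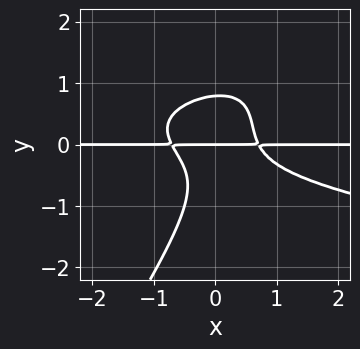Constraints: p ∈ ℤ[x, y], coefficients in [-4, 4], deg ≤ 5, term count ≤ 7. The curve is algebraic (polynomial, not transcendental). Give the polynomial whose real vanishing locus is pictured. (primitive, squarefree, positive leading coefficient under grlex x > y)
3*x*y^3 - 2*y^4 - 2*x^2*y - 2*x*y^2 + y

(a) The degree is 4 — a generic line meets the curve in up to 4 points.
(b) Reading off the gridlines: the visible x-axis segment lies entirely on the curve; one y-axis crossing is at y = 0.
(c) Together with the visible shape, these determine p as stated.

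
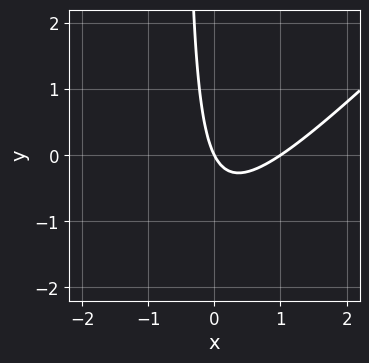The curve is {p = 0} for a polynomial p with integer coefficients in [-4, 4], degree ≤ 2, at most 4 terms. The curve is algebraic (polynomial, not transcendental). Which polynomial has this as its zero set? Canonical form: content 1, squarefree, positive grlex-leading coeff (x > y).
2*x^2 - 2*x*y - 2*x - y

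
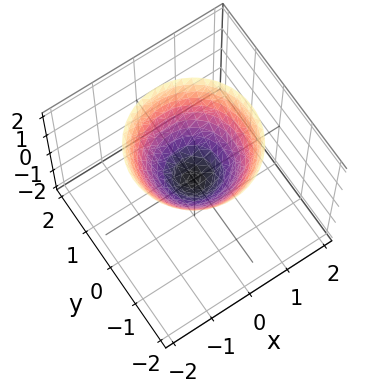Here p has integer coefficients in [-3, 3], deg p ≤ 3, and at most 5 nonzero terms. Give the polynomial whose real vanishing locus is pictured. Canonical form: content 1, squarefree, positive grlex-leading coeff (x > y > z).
x^2 + y^2 - z

First, degree: a paraboloid; a quadric, so deg p = 2.
Next, symmetries: the surface is invariant under rotation about z: p = q(x² + y², z).
Next, observable constraints: it meets the z-axis at z = 0 (among the integer gridlines); one x-axis crossing is at x = 0; one y-axis crossing is at y = 0.
Finally, these observations pin down the coefficients.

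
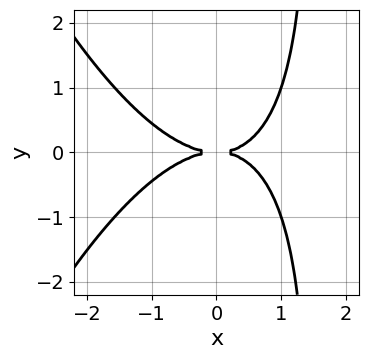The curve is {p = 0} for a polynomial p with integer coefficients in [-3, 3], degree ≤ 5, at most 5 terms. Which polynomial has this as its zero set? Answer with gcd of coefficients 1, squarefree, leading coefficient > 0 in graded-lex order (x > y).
1. deg p = 4. A generic line meets the curve in up to 4 points.
2. Symmetries: the y ↦ −y reflection is a symmetry, so y appears only in even powers.
3. Reading off the gridlines: it crosses the y-axis at the gridline y = 0; it meets the x-axis at x = 0 (among the integer gridlines).
4. Fitting integer coefficients to these (and the overall shape) gives p.

x^4 + 2*x*y^2 - 3*y^2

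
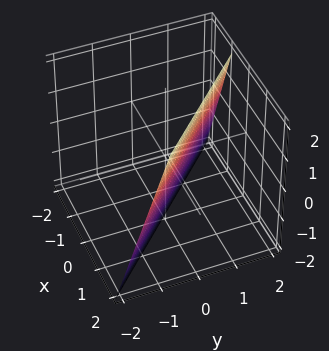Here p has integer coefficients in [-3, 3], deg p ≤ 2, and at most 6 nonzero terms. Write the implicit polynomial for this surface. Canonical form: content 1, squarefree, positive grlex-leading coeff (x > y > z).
First, the degree is 1 — every cross-section is a straight line — this is a plane.
Then, against the integer gridlines: it meets the z-axis at z = -2 (among the integer gridlines).
Finally, the integer polynomial consistent with all of this is the stated p.

3*x + 3*y - z - 2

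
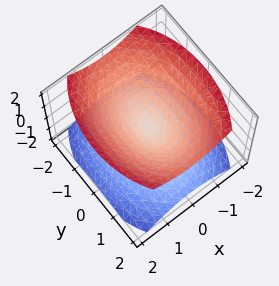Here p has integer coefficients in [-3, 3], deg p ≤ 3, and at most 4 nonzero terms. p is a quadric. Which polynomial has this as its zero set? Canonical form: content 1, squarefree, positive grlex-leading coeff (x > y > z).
2*x^2 + y^2 - 2*z^2

(a) There are 2 components. They look like related sheets of one shape, so recover p as a whole.
(b) Degree: a double cone through the origin; a quadric, so deg p = 2.
(c) Symmetries: mirror symmetry x ↦ −x ⇒ only even powers of x; the y ↦ −y reflection is a symmetry, so y appears only in even powers; the z ↦ −z reflection is a symmetry, so z appears only in even powers.
(d) Reading off the gridlines: it crosses the y-axis at the gridline y = 0; it crosses the z-axis at the gridline z = 0; one x-axis crossing is at x = 0.
(e) Assembling these constraints gives the stated polynomial.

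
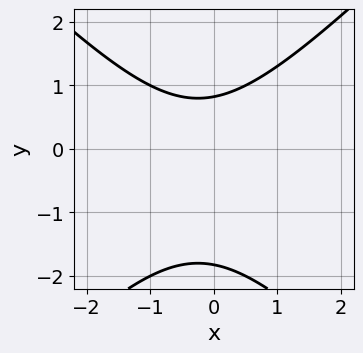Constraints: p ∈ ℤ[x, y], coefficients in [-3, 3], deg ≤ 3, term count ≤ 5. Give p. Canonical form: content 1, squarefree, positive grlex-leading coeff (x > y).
2*x^2 - 2*y^2 + x - 2*y + 3

First, degree: no degree-1 curve has this shape, so deg p = 2.
Next, from the visible intercepts: no x-intercept at any integer in the box.
Finally, matching integer coefficients to the picture gives p.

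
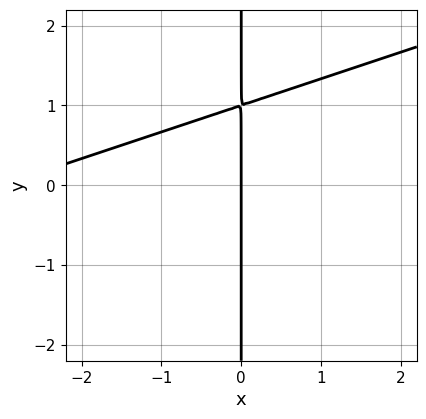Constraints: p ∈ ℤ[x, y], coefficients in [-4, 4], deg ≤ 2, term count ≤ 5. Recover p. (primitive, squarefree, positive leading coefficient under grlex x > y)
Degree: a generic line meets the curve in up to 2 points, so deg p = 2.
From the axis intercepts and sections: it meets the x-axis at x = 0 (among the integer gridlines); every point of the y-axis in the box is on the curve.
Matching integer coefficients to the picture gives p.

x^2 - 3*x*y + 3*x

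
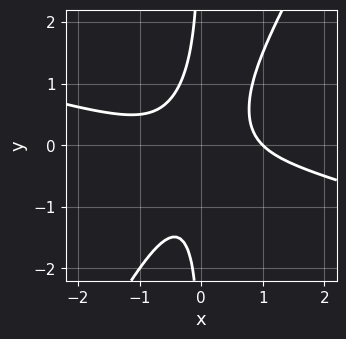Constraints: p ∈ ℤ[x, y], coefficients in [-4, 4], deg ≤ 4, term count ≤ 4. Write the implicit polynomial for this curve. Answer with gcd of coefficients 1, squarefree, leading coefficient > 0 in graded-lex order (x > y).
x^3 + 3*x^2*y - 2*x*y^2 - 1

1. Degree: a generic line meets the curve in up to 3 points, so deg p = 3.
2. Against the integer gridlines: the curve avoids every integer y-axis point in the box; it meets the x-axis at x = 1 (among the integer gridlines).
3. Putting this together gives p.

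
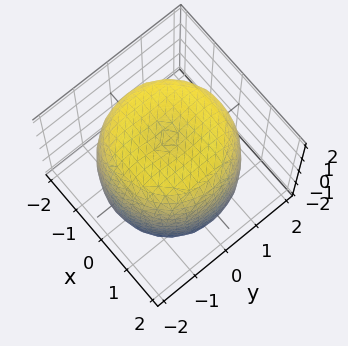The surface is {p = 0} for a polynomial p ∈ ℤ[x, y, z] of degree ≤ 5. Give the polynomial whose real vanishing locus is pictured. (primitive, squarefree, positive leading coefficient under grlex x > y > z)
x^4 + 2*x^2*y^2 + y^4 - 2*x^2 - 2*y^2 + z^2 - 3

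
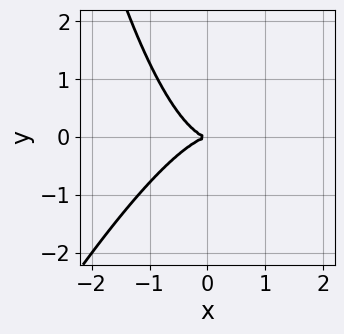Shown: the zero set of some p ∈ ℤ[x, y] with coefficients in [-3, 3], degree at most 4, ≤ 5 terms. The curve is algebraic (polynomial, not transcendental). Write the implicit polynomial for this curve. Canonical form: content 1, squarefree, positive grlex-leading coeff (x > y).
2*x^3 - x^2*y + 2*y^2

First, deg p = 3. The shape is more complex than any degree-2 curve.
Next, reading off the gridlines: one x-axis crossing is at x = 0; one y-axis crossing is at y = 0.
Finally, assembling these constraints gives the stated polynomial.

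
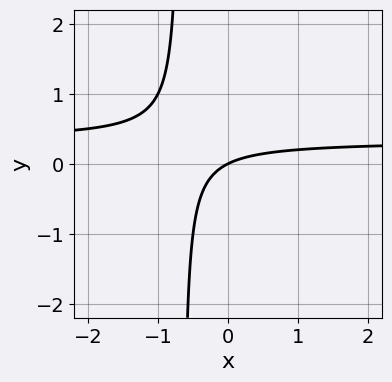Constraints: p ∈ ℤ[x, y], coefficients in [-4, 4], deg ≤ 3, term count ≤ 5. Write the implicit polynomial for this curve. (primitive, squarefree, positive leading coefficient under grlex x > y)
(a) deg p = 2. A generic line meets the curve in up to 2 points.
(b) Against the integer gridlines: it crosses the y-axis at the gridline y = 0; one x-axis crossing is at x = 0.
(c) Putting this together gives p.

3*x*y - x + 2*y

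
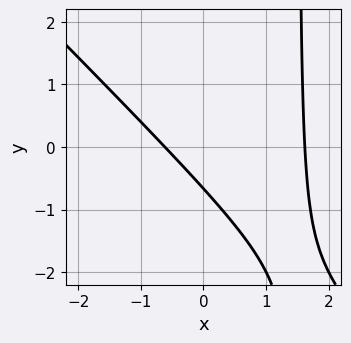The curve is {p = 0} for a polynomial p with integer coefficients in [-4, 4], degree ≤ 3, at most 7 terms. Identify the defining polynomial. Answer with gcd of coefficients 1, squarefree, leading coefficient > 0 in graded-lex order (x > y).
First, deg p = 2. A generic line meets the curve in up to 2 points.
Finally, putting this together gives p.

2*x^2 + 2*x*y - 2*x - 3*y - 2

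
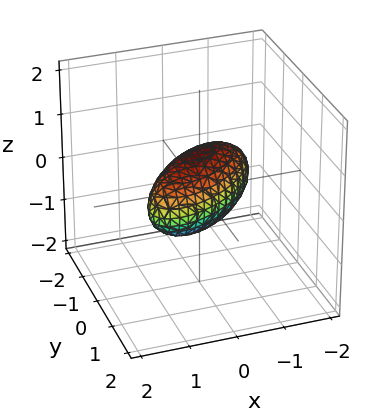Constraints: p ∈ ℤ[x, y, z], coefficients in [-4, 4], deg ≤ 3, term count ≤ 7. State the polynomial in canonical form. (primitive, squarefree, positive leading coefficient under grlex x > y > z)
2*x^2 - 3*x*y + 3*y^2 + 3*z^2 - 2

First, the degree is 2 — a generic line meets the surface in up to 2 points.
Then, checking where it meets the axes: among the integer gridlines, it crosses the x-axis at x ∈ {-1, 1}.
Finally, fitting integer coefficients to these (and the overall shape) gives p.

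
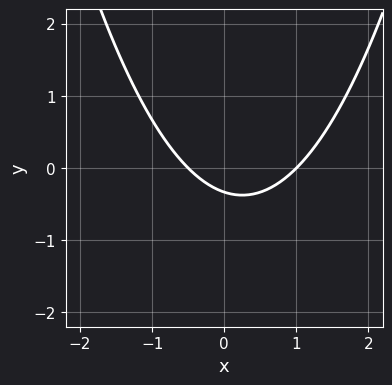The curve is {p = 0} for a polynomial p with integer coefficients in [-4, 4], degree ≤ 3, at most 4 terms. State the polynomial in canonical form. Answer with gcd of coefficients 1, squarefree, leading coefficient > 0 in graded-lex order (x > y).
First, degree: no degree-1 curve has this shape, so deg p = 2.
Then, checking where it meets the axes: it meets the x-axis at x = 1 (among the integer gridlines).
Finally, solving for integer coefficients yields p as stated.

2*x^2 - x - 3*y - 1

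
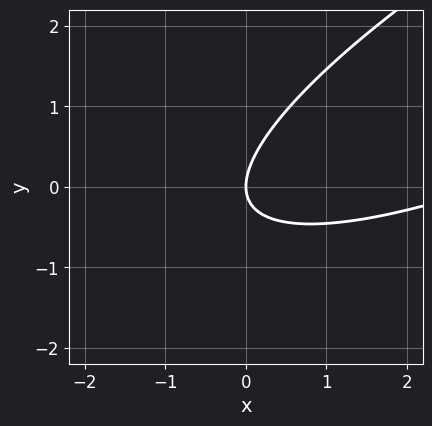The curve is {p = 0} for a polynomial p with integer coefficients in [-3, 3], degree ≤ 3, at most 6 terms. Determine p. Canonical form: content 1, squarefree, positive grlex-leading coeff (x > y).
1. deg p = 2.
2. Reading off the gridlines: it crosses the y-axis at the gridline y = 0; one x-axis crossing is at x = 0.
3. Fitting integer coefficients to these (and the overall shape) gives p.

x^2 - 3*x*y + 3*y^2 - 3*x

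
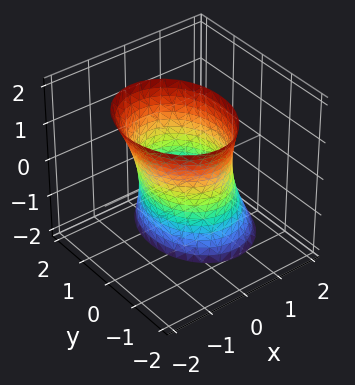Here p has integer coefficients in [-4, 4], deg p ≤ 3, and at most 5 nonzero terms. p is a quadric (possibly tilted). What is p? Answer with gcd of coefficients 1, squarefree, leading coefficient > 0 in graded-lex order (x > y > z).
3*x^2 + 2*x*z + 2*y^2 + y*z - 3

1. deg p = 2.
2. Checking where it meets the axes: it misses every integer gridline on the z-axis; the x-axis gridline crossings are at x ∈ {-1, 1}.
3. The integer polynomial consistent with all of this is the stated p.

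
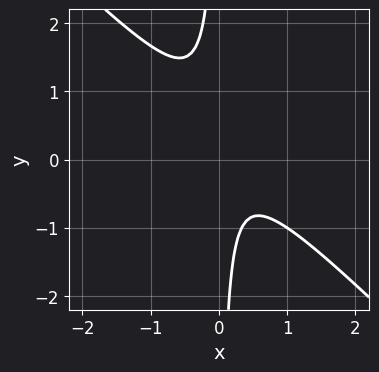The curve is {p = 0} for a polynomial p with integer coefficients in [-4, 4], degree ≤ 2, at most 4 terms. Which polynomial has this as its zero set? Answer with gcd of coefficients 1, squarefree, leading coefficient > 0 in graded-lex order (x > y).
3*x^2 + 3*x*y - x + 1

1. Degree: a generic line meets the curve in up to 2 points, so deg p = 2.
2. From the visible intercepts: no x-intercept at any integer in the box; it misses every integer gridline on the y-axis.
3. Putting this together gives p.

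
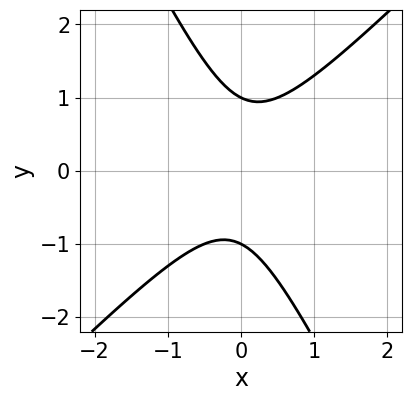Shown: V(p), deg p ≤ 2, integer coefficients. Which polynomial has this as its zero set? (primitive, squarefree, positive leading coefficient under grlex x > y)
1. Degree: a generic line meets the curve in up to 2 points, so deg p = 2.
2. Against the integer gridlines: the y-axis gridline crossings are at y ∈ {-1, 1}; it misses every integer gridline on the x-axis.
3. Matching integer coefficients to the picture gives p.

2*x^2 - x*y - y^2 + 1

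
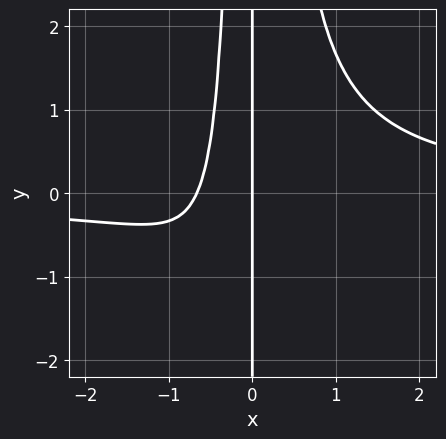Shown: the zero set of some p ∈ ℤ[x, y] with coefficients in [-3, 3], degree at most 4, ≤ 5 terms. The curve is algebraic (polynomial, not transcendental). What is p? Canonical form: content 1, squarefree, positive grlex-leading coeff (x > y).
3*x^3*y - 3*x^2 - 2*x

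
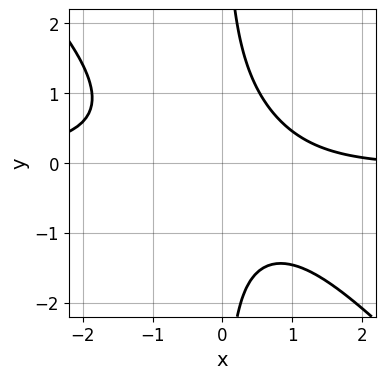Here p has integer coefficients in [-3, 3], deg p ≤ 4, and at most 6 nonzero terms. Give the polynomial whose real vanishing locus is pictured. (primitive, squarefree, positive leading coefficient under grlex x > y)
Degree: a generic line meets the curve in up to 3 points, so deg p = 3.
Against the integer gridlines: it misses every integer gridline on the y-axis; no x-intercept at any integer in the box.
The integer polynomial consistent with all of this is the stated p.

3*x^2*y + 3*x*y^2 + x - 3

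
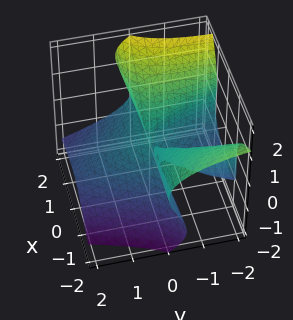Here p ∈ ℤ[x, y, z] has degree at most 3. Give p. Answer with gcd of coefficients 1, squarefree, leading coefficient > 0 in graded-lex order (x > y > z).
The degree is 3 — the shape is more complex than any degree-2 surface.
From the axis intercepts and sections: one z-axis crossing is at z = 0; the visible x-axis segment lies entirely on the surface.
The integer polynomial consistent with all of this is the stated p.

2*x^2*y - 3*x*z^2 + 3*z^3 + y^2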